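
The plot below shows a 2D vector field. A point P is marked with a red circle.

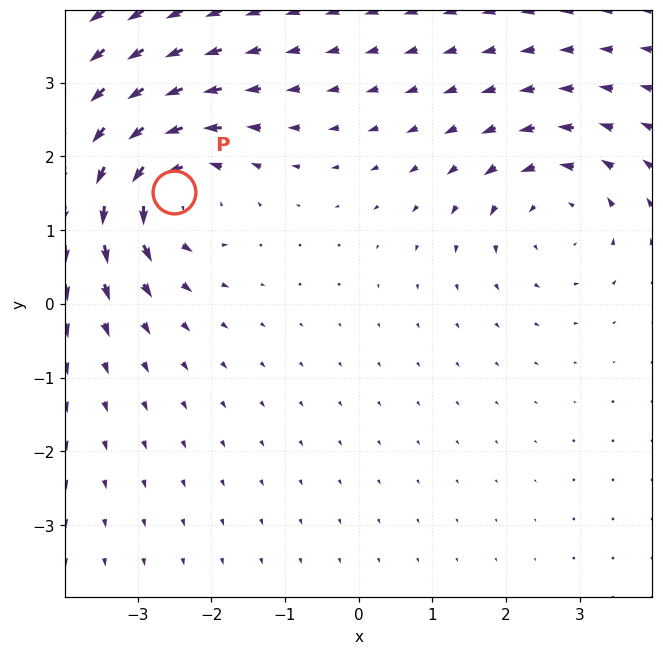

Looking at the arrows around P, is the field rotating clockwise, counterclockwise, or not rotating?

counterclockwise

Near P at (-2.5, 1.5) the arrows circulate counterclockwise. The curl (z-component) there is about +6; positive curl means counterclockwise rotation.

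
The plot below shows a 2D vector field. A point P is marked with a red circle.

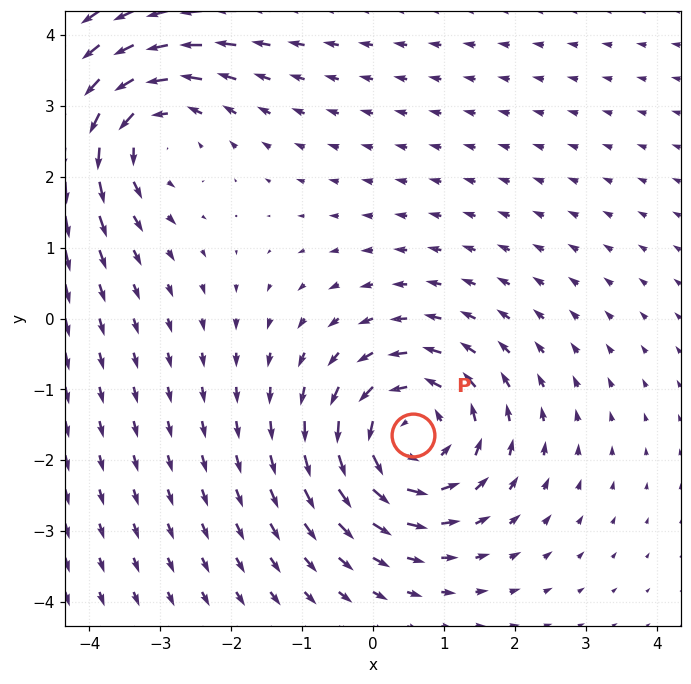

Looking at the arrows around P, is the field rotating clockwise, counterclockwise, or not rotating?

Near P at (0.6, -1.6) the arrows circulate counterclockwise. The curl (z-component) there is about +5; positive curl means counterclockwise rotation.

counterclockwise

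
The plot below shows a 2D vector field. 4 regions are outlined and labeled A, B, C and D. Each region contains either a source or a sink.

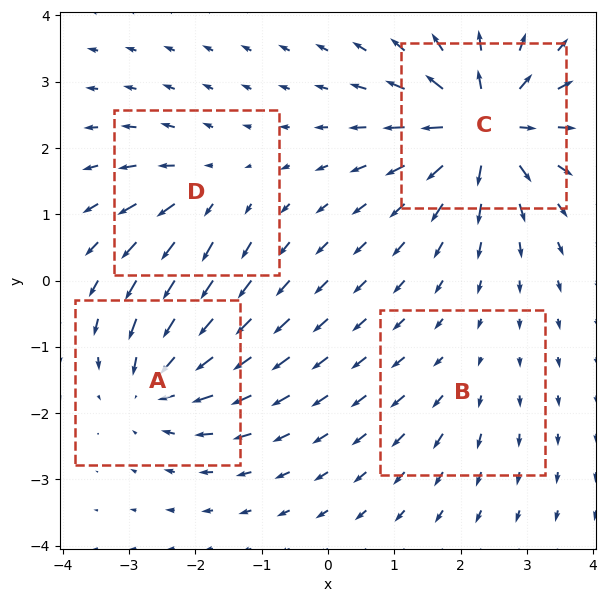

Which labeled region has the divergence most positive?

Divergence at each region's feature centre — A: about -6, B: about +2, C: about +9, D: about +4. Region C is most positive.

C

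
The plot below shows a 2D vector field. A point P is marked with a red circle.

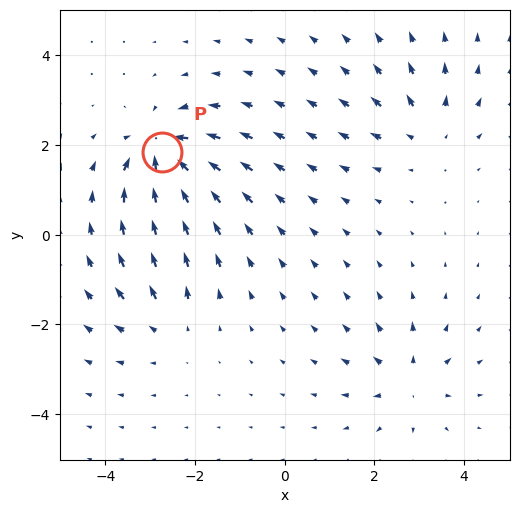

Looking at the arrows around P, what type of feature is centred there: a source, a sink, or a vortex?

At P (-2.7, 1.9) the arrows converge inward. Divergence about -7, curl ≈0 — negative divergence with near-zero curl is a sink.

sink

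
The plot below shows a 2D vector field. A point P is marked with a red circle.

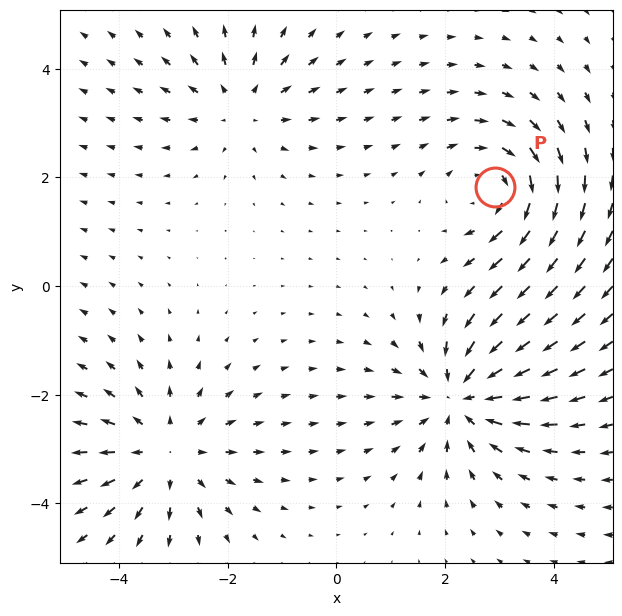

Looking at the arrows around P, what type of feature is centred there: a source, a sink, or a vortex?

At P (2.9, 1.8) the arrows circulate clockwise. Divergence ≈0, curl about -4 — near-zero divergence with nonzero curl is a vortex.

vortex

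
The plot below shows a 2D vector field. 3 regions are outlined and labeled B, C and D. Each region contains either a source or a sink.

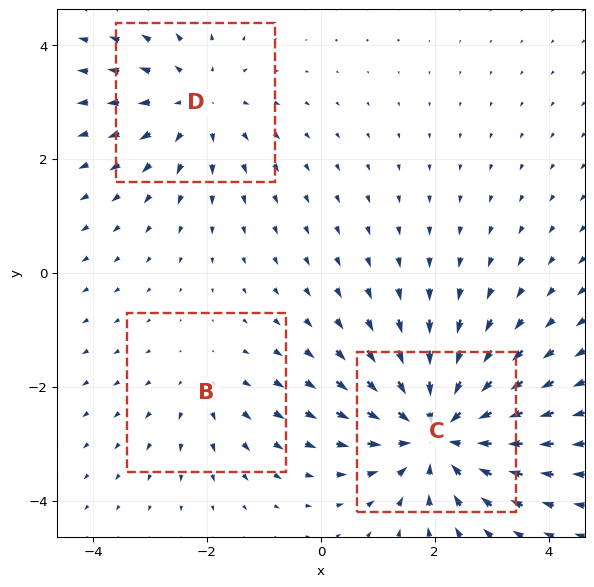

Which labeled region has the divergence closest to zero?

Divergence at each region's feature centre — B: about +2, C: about -4, D: about +3. Region B is closest to zero.

B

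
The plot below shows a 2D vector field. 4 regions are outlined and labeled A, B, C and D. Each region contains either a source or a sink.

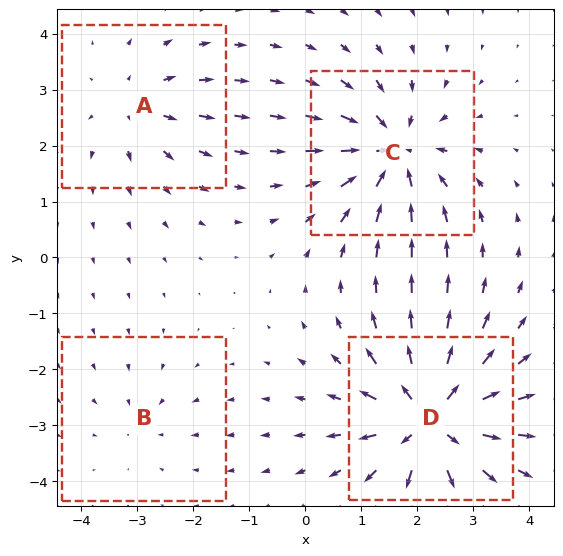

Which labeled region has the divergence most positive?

D

Divergence at each region's feature centre — A: about +4, B: about -2, C: about -6, D: about +8. Region D is most positive.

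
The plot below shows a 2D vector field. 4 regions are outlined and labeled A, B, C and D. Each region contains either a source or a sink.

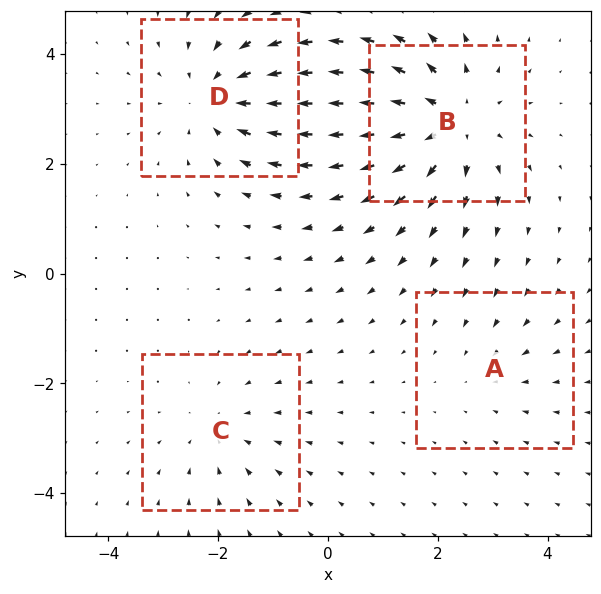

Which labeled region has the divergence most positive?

Divergence at each region's feature centre — A: about -2, B: about +5, C: about -3, D: about -4. Region B is most positive.

B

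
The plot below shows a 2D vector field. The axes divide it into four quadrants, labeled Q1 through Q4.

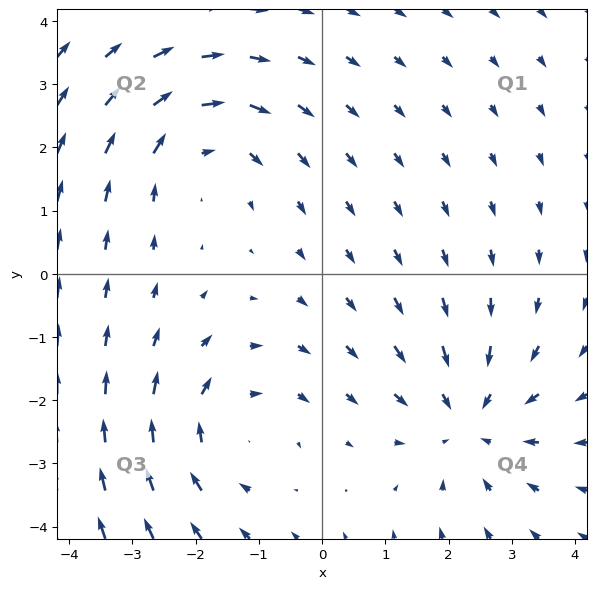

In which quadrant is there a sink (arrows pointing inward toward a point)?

Q4

The sink sits at approximately (2.3, -2.3), which lies in quadrant Q4. The divergence there is about -4, negative as expected for a sink.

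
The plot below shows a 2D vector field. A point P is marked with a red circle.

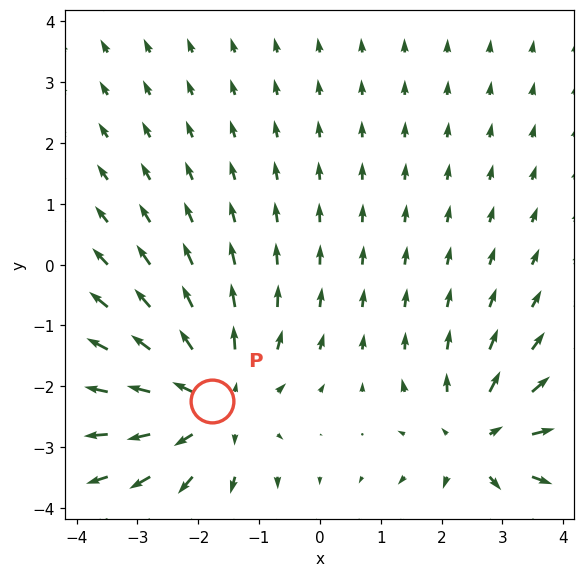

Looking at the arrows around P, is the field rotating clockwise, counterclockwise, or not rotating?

Near P at (-1.8, -2.2) the arrows show no circulation. The curl there is ≈0.

not rotating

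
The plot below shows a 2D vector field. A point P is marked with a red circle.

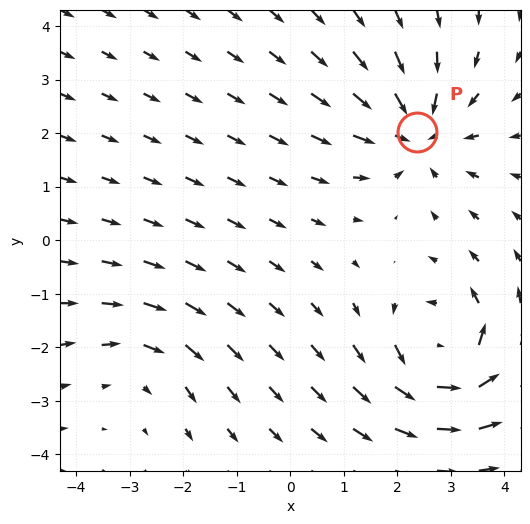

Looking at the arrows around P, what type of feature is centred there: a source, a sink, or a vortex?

At P (2.4, 2.0) the arrows converge inward. Divergence about -4, curl ≈0 — negative divergence with near-zero curl is a sink.

sink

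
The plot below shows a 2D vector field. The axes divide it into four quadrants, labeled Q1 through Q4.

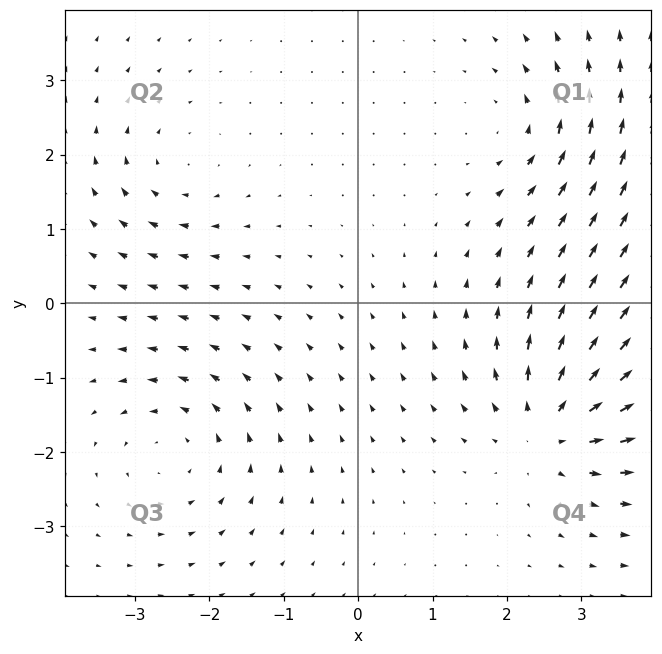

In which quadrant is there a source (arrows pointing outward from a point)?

Q4

The source sits at approximately (2.6, -1.7), which lies in quadrant Q4. The divergence there is about +6, positive as expected for a source.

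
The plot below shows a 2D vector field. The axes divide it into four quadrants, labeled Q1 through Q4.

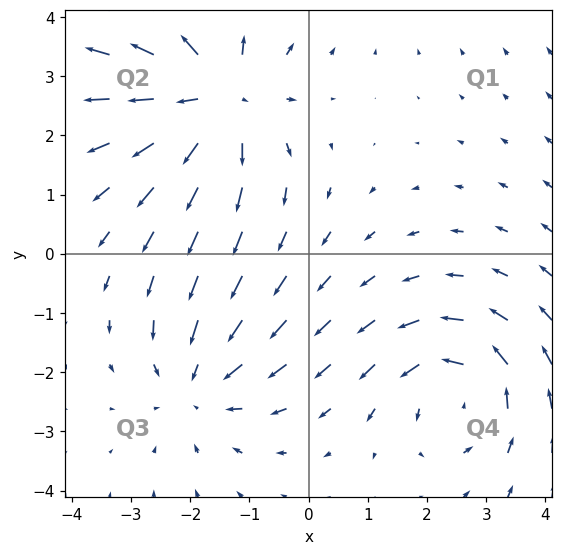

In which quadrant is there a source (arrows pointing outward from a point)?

The source sits at approximately (-1.6, 2.7), which lies in quadrant Q2. The divergence there is about +5, positive as expected for a source.

Q2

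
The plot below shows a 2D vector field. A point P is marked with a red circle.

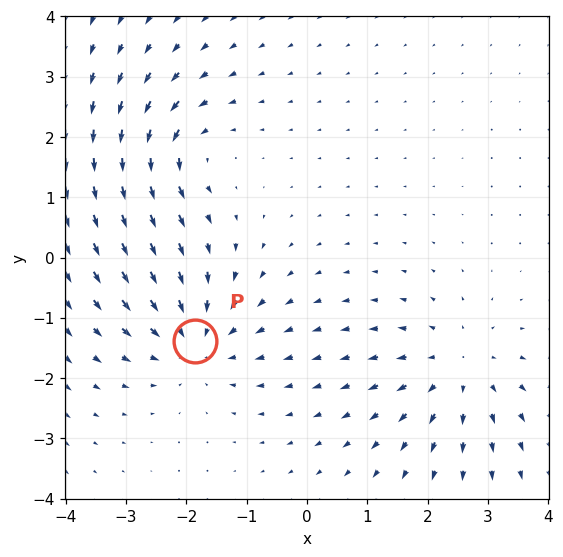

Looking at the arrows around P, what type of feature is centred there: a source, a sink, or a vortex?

At P (-1.8, -1.4) the arrows converge inward. Divergence about -4, curl ≈0 — negative divergence with near-zero curl is a sink.

sink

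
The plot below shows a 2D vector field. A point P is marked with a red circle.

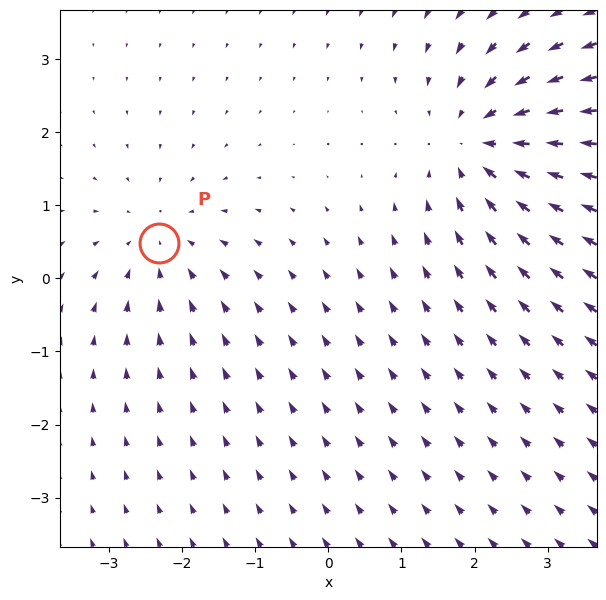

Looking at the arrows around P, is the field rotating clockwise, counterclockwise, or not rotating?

not rotating

Near P at (-2.3, 0.5) the arrows show no circulation. The curl there is ≈0.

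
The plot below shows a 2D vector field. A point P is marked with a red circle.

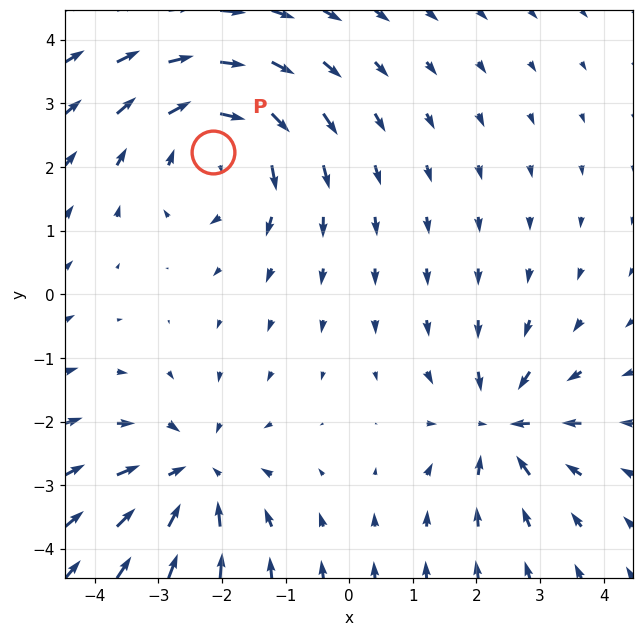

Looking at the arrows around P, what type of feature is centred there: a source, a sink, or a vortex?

At P (-2.1, 2.2) the arrows circulate clockwise. Divergence ≈0, curl about -4 — near-zero divergence with nonzero curl is a vortex.

vortex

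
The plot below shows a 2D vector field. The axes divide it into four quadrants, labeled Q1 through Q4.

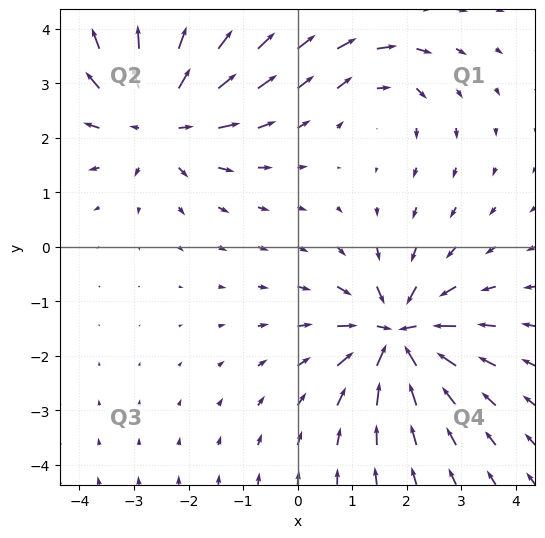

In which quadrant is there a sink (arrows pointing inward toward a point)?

Q4

The sink sits at approximately (1.8, -1.6), which lies in quadrant Q4. The divergence there is about -7, negative as expected for a sink.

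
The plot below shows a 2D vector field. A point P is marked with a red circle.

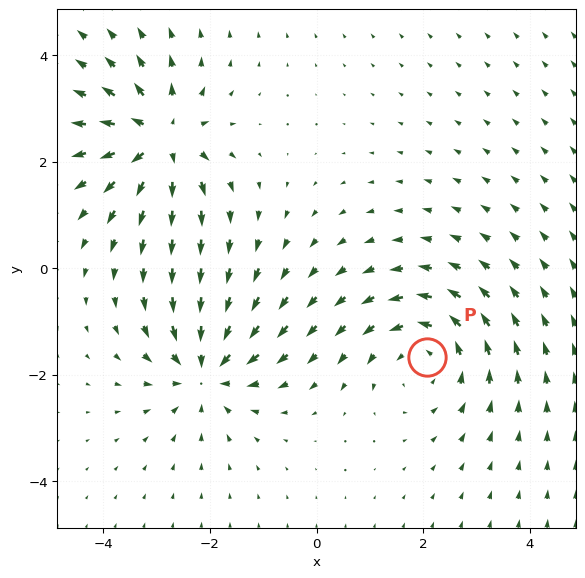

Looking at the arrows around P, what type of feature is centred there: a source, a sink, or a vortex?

At P (2.1, -1.7) the arrows circulate counterclockwise. Divergence ≈0, curl about +4 — near-zero divergence with nonzero curl is a vortex.

vortex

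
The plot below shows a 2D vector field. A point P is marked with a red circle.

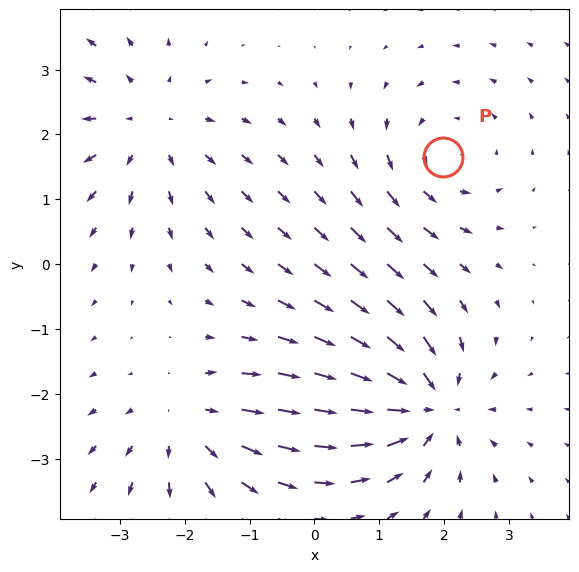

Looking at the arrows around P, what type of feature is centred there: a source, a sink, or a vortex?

vortex

At P (2.0, 1.7) the arrows circulate counterclockwise. Divergence ≈0, curl about +3 — near-zero divergence with nonzero curl is a vortex.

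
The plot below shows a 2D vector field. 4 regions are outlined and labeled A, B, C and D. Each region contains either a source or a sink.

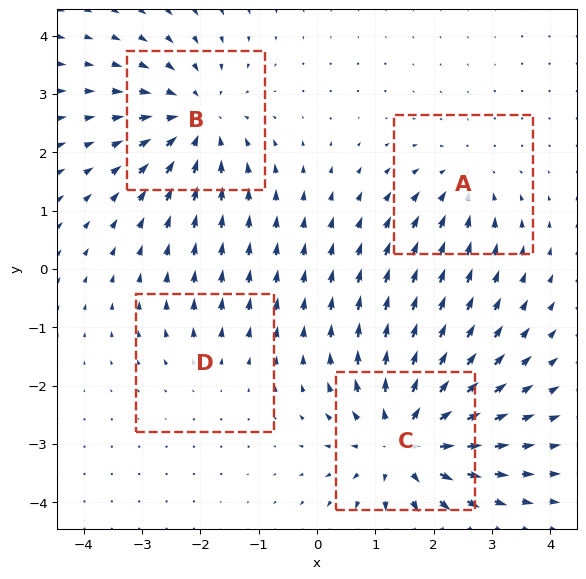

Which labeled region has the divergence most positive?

C

Divergence at each region's feature centre — A: about -3, B: about -5, C: about +7, D: about +2. Region C is most positive.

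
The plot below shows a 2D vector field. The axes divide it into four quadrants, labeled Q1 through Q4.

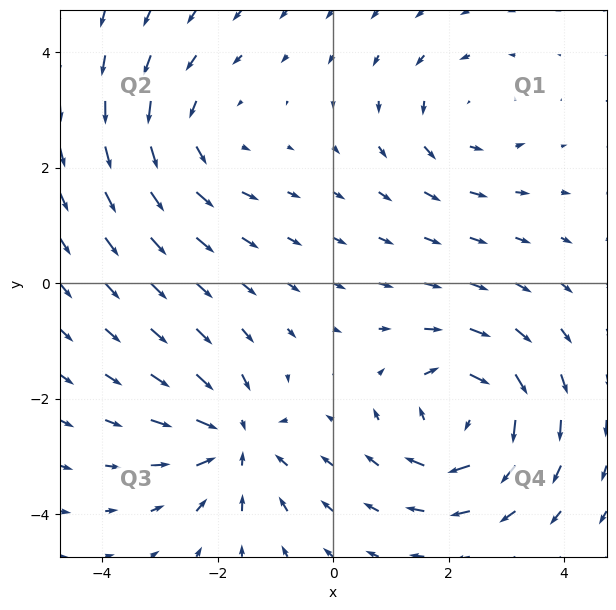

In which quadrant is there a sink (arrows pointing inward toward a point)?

Q3

The sink sits at approximately (-1.7, -2.7), which lies in quadrant Q3. The divergence there is about -4, negative as expected for a sink.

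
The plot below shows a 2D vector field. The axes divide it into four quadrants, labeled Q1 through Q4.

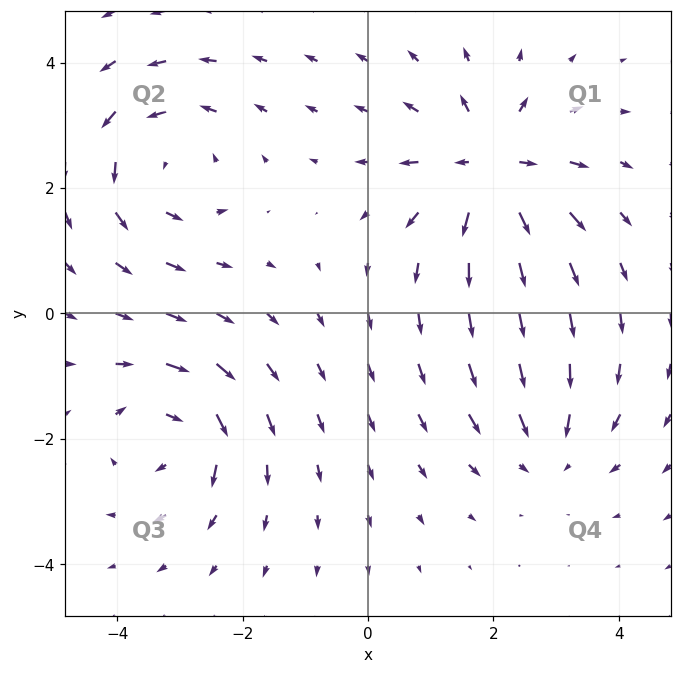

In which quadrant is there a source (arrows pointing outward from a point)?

The source sits at approximately (2.0, 2.3), which lies in quadrant Q1. The divergence there is about +6, positive as expected for a source.

Q1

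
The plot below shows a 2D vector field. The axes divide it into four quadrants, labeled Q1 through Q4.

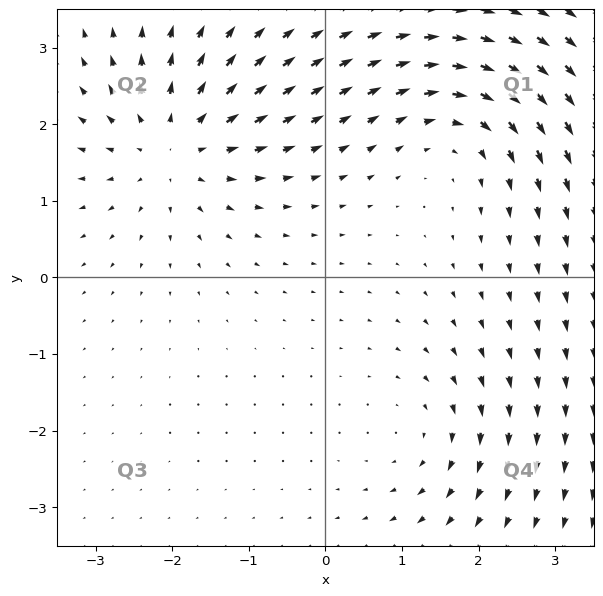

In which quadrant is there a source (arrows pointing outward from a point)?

Q2

The source sits at approximately (-2.0, 1.7), which lies in quadrant Q2. The divergence there is about +5, positive as expected for a source.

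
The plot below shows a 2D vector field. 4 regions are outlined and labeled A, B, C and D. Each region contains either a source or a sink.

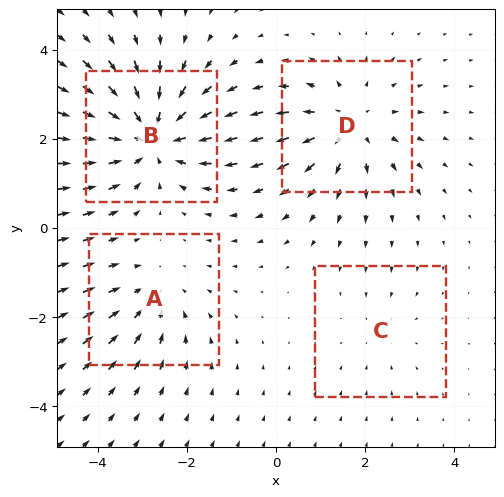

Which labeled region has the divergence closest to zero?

C

Divergence at each region's feature centre — A: about -3, B: about -6, C: about -2, D: about +4. Region C is closest to zero.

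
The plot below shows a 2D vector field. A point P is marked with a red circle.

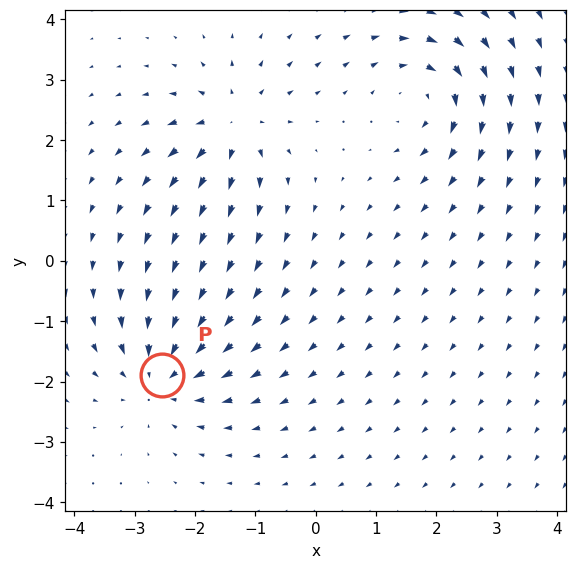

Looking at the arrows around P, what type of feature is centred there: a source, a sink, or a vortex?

At P (-2.6, -1.9) the arrows converge inward. Divergence about -6, curl ≈0 — negative divergence with near-zero curl is a sink.

sink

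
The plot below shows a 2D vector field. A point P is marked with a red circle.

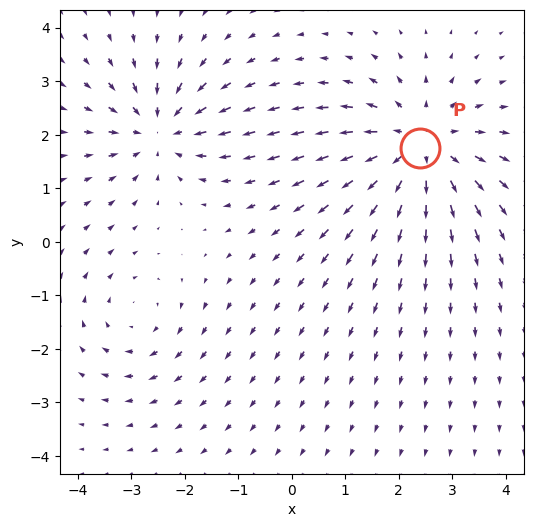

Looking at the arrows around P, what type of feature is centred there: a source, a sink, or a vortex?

source

At P (2.4, 1.8) the arrows spread outward. Divergence about +4, curl ≈0 — positive divergence with near-zero curl is a source.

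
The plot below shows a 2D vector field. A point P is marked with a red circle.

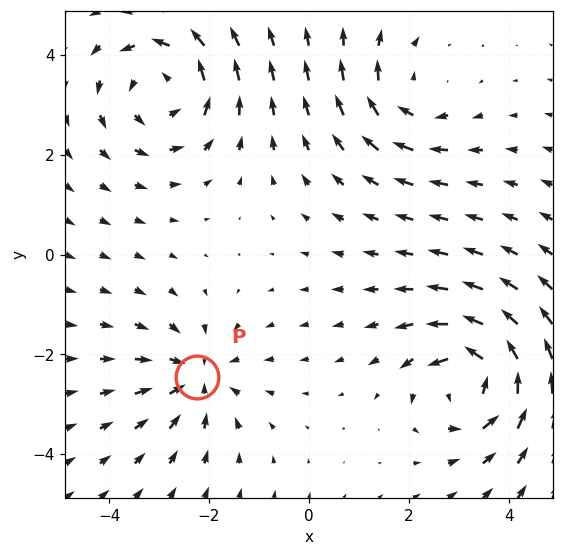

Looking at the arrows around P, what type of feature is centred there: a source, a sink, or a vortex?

sink

At P (-2.2, -2.5) the arrows converge inward. Divergence about -4, curl ≈0 — negative divergence with near-zero curl is a sink.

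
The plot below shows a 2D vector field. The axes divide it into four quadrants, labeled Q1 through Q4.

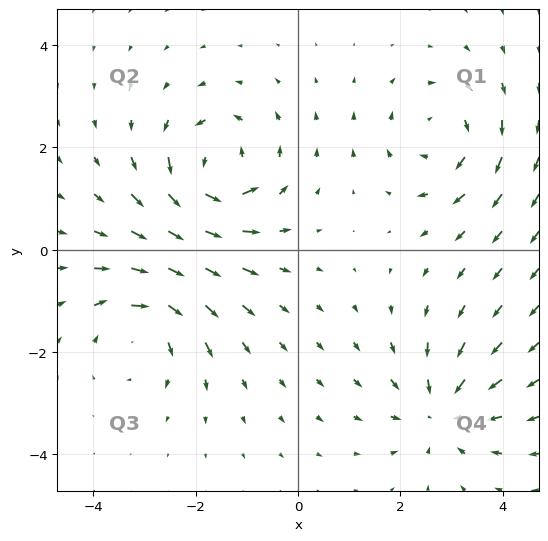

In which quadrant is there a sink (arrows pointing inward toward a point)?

Q4

The sink sits at approximately (2.8, -3.1), which lies in quadrant Q4. The divergence there is about -4, negative as expected for a sink.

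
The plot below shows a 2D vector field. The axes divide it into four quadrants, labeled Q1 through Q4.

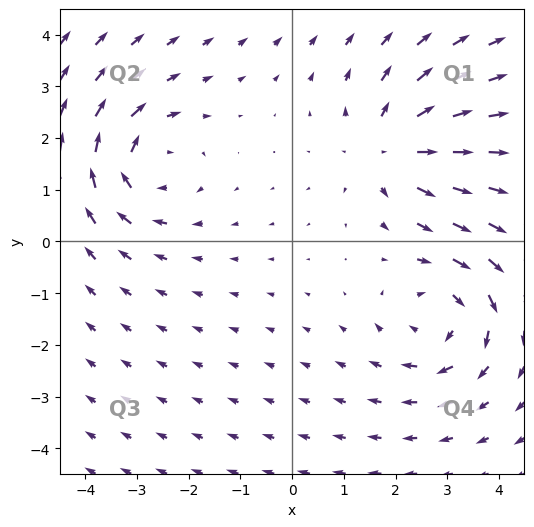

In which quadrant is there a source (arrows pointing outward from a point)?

Q1

The source sits at approximately (1.9, 1.8), which lies in quadrant Q1. The divergence there is about +3, positive as expected for a source.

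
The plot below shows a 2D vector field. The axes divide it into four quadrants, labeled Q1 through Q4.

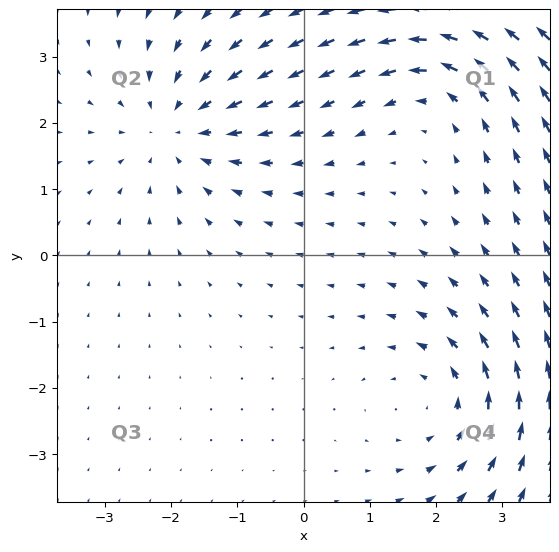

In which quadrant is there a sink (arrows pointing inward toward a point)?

Q2

The sink sits at approximately (-1.9, 1.9), which lies in quadrant Q2. The divergence there is about -3, negative as expected for a sink.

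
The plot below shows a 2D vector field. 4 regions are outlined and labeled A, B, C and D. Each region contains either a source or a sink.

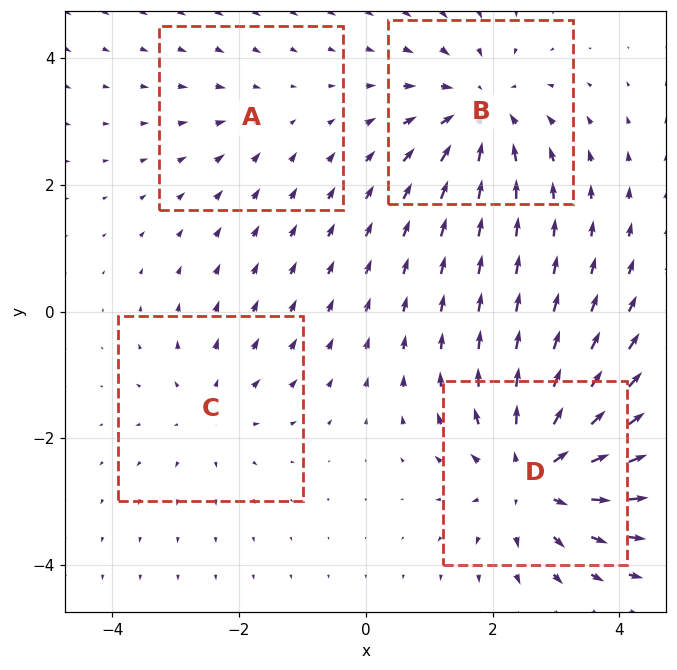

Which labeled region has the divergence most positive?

Divergence at each region's feature centre — A: about -2, B: about -5, C: about +3, D: about +6. Region D is most positive.

D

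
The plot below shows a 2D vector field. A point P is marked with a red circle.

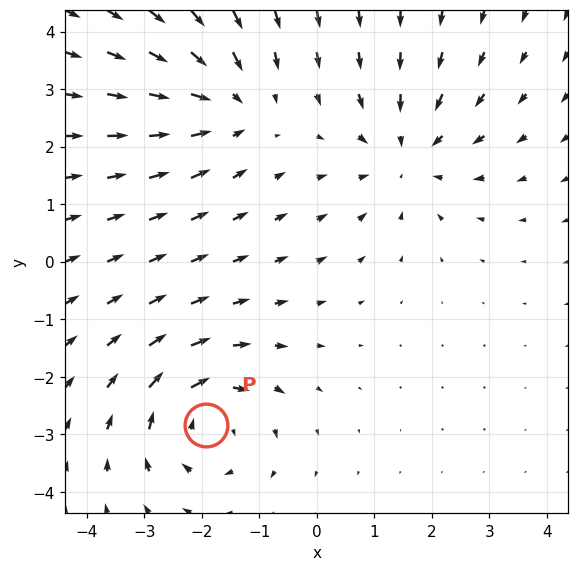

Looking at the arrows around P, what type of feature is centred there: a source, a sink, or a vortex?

vortex

At P (-1.9, -2.8) the arrows circulate clockwise. Divergence ≈0, curl about -5 — near-zero divergence with nonzero curl is a vortex.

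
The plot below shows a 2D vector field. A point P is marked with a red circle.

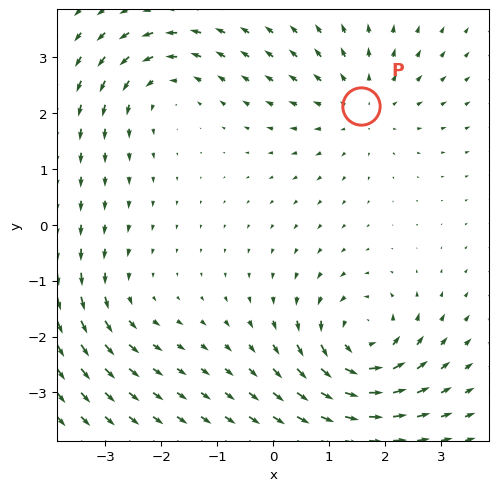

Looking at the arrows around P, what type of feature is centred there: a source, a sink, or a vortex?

At P (1.6, 2.1) the arrows spread outward. Divergence about +3, curl ≈0 — positive divergence with near-zero curl is a source.

source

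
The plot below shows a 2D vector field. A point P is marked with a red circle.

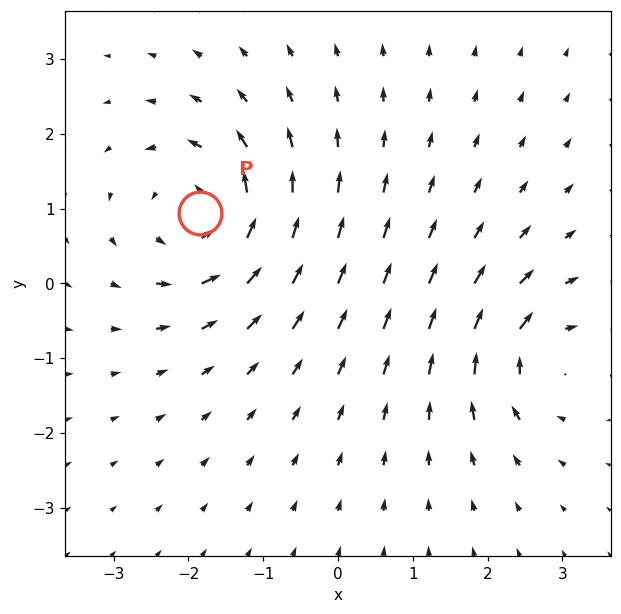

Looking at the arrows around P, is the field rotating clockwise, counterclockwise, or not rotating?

Near P at (-1.8, 0.9) the arrows circulate counterclockwise. The curl (z-component) there is about +5; positive curl means counterclockwise rotation.

counterclockwise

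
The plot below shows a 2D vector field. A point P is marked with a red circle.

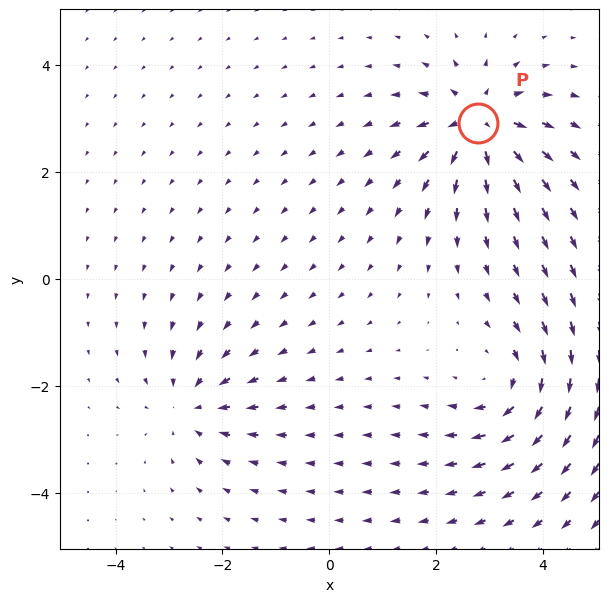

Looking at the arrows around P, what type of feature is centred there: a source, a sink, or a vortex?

source

At P (2.8, 2.9) the arrows spread outward. Divergence about +7, curl ≈0 — positive divergence with near-zero curl is a source.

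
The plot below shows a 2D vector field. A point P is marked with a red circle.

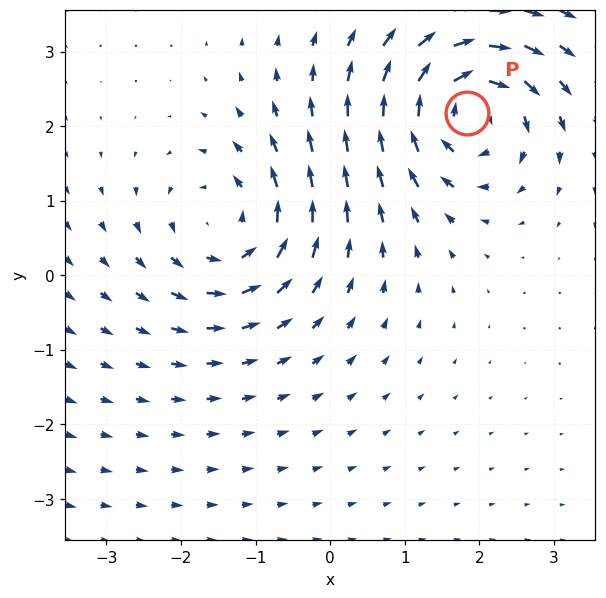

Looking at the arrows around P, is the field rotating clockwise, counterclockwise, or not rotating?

Near P at (1.8, 2.2) the arrows circulate clockwise. The curl (z-component) there is about -7; negative curl means clockwise rotation.

clockwise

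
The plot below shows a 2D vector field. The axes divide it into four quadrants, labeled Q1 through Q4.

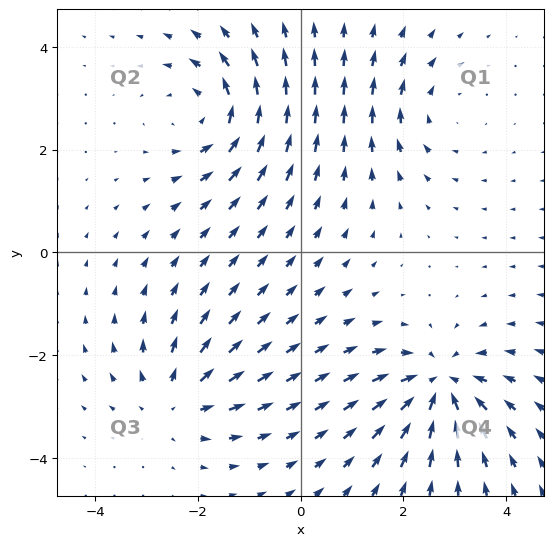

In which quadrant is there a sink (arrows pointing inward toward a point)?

The sink sits at approximately (2.7, -2.6), which lies in quadrant Q4. The divergence there is about -6, negative as expected for a sink.

Q4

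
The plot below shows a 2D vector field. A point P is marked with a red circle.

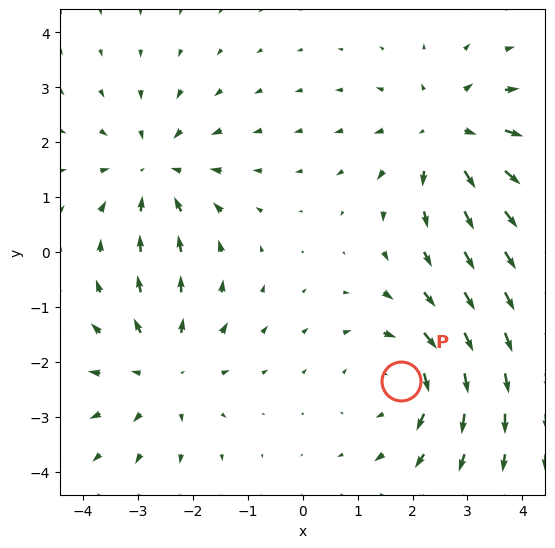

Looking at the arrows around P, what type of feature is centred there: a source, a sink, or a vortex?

vortex

At P (1.8, -2.3) the arrows circulate clockwise. Divergence ≈0, curl about -4 — near-zero divergence with nonzero curl is a vortex.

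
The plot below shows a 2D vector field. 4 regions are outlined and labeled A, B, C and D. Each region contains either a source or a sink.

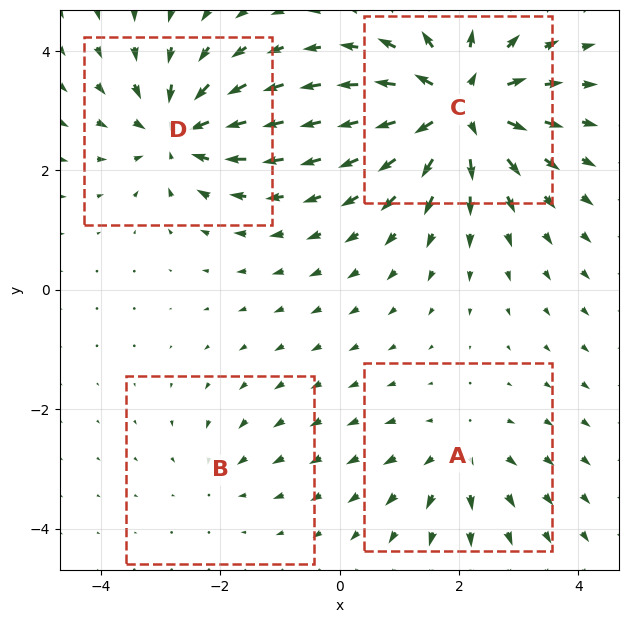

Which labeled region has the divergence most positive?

Divergence at each region's feature centre — A: about +4, B: about -2, C: about +9, D: about -6. Region C is most positive.

C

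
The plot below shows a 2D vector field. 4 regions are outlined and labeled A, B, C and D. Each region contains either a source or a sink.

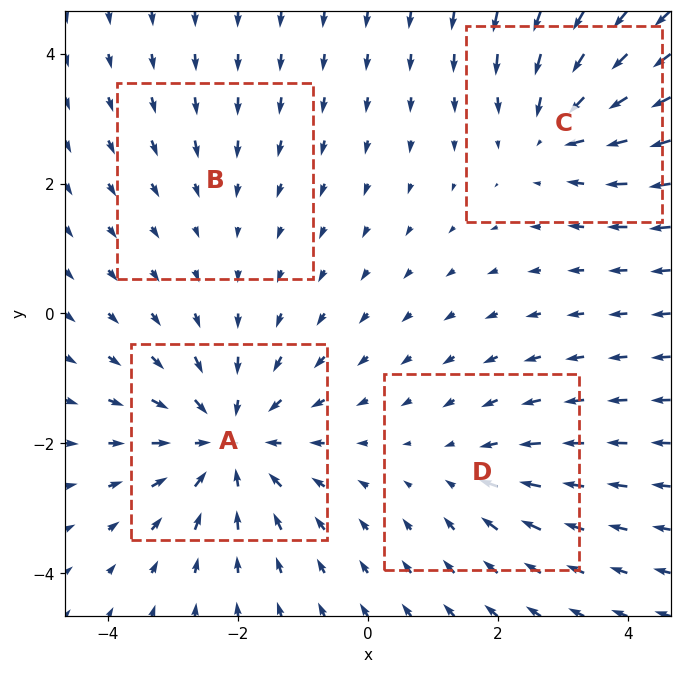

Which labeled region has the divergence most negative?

A

Divergence at each region's feature centre — A: about -6, B: about -2, C: about -5, D: about -3. Region A is most negative.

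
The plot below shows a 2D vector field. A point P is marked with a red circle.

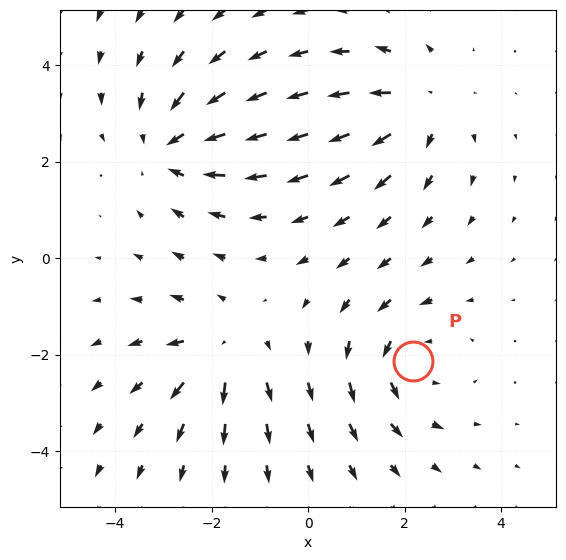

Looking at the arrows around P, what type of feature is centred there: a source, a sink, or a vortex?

vortex

At P (2.2, -2.1) the arrows circulate counterclockwise. Divergence ≈0, curl about +4 — near-zero divergence with nonzero curl is a vortex.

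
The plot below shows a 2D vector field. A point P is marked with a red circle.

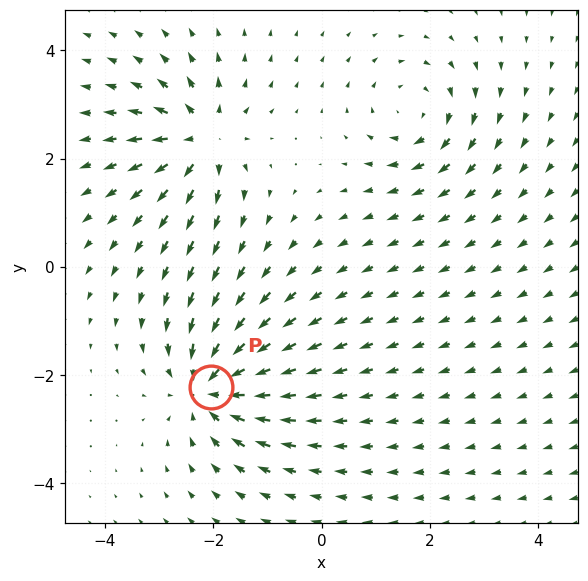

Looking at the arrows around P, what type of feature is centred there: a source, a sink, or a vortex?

At P (-2.0, -2.2) the arrows converge inward. Divergence about -6, curl ≈0 — negative divergence with near-zero curl is a sink.

sink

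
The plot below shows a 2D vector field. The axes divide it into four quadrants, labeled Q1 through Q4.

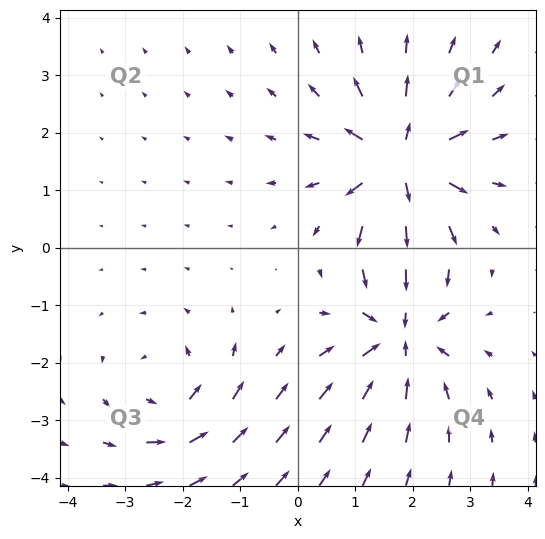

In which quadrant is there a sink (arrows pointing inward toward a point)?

The sink sits at approximately (1.8, -1.5), which lies in quadrant Q4. The divergence there is about -6, negative as expected for a sink.

Q4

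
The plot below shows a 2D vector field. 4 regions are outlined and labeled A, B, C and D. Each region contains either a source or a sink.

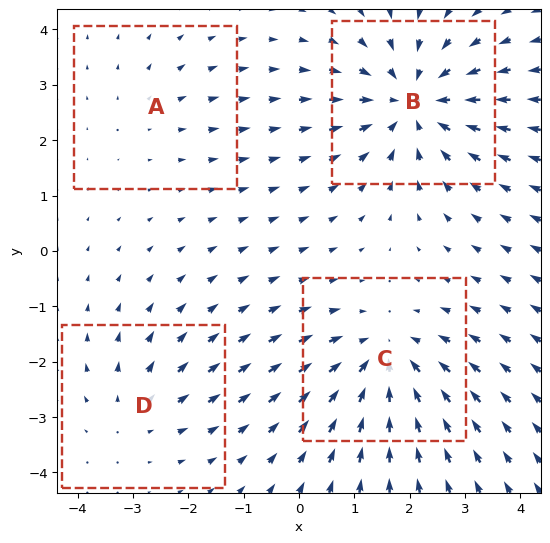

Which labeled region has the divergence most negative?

B

Divergence at each region's feature centre — A: about +2, B: about -5, C: about -4, D: about +3. Region B is most negative.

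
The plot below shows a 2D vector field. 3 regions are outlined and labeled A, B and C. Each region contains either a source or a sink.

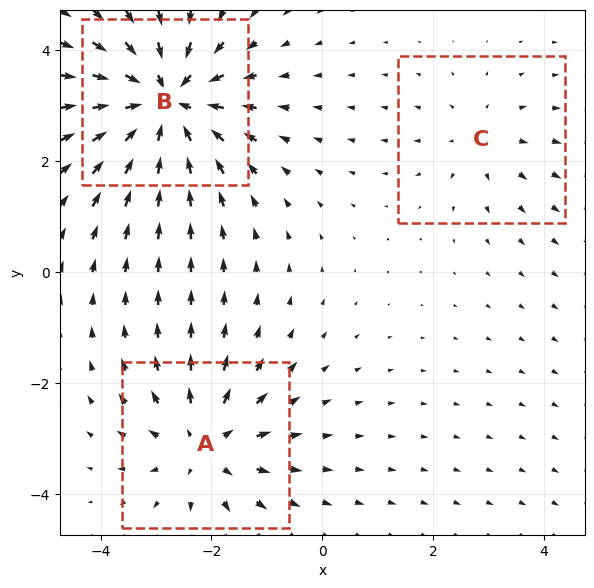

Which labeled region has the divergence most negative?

B

Divergence at each region's feature centre — A: about +3, B: about -5, C: about +2. Region B is most negative.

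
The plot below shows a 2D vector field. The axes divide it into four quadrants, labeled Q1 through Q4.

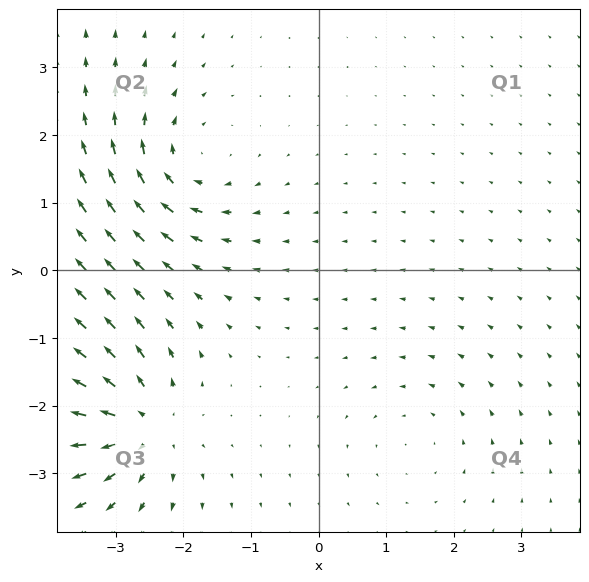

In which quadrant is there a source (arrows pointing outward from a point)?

The source sits at approximately (-2.6, -2.3), which lies in quadrant Q3. The divergence there is about +6, positive as expected for a source.

Q3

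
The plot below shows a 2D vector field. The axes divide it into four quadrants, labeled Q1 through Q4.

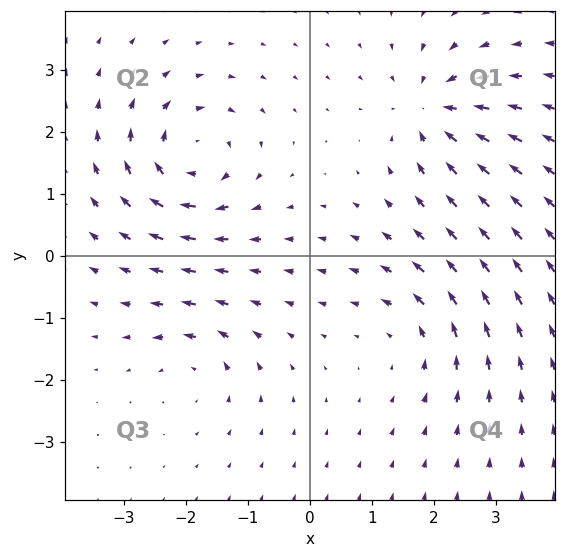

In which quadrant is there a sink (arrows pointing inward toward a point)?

The sink sits at approximately (2.0, 2.3), which lies in quadrant Q1. The divergence there is about -6, negative as expected for a sink.

Q1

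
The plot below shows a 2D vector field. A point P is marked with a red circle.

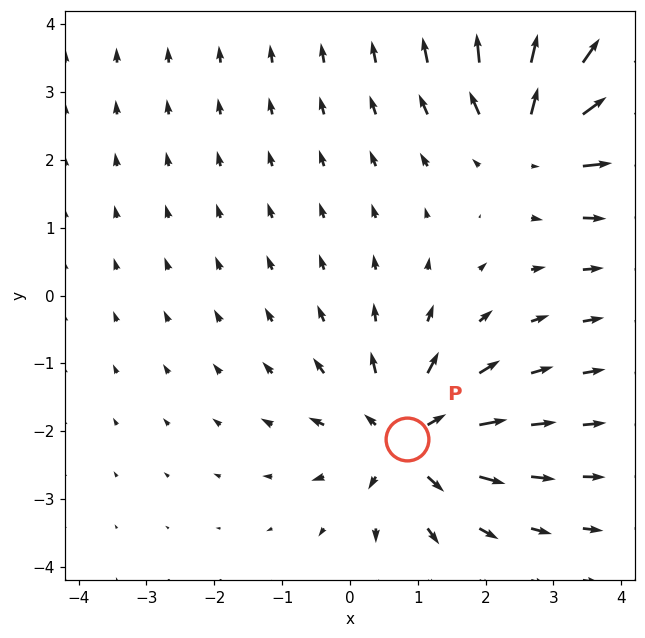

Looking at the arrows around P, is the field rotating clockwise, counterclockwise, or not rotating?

Near P at (0.8, -2.1) the arrows show no circulation. The curl there is ≈0.

not rotating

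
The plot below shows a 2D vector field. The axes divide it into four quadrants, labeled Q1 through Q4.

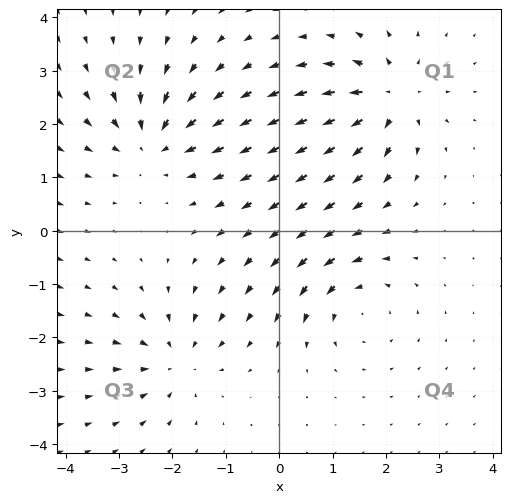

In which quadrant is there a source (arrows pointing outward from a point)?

Q1

The source sits at approximately (2.1, 2.5), which lies in quadrant Q1. The divergence there is about +6, positive as expected for a source.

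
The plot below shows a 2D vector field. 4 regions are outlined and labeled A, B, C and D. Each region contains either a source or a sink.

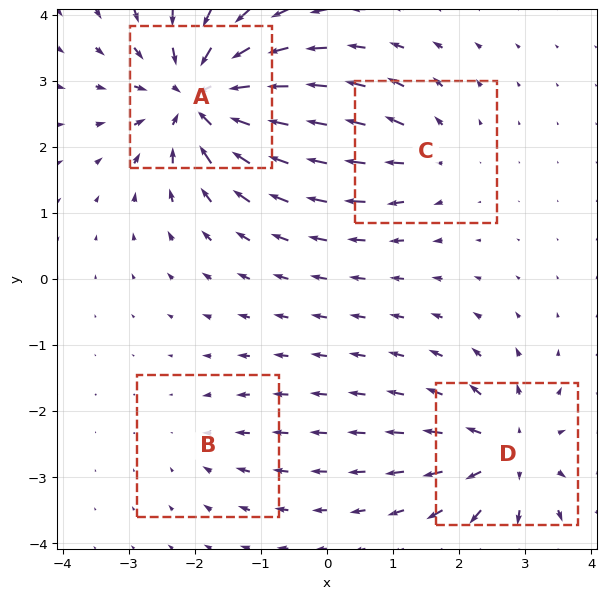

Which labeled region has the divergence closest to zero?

B

Divergence at each region's feature centre — A: about -8, B: about -2, C: about +4, D: about +6. Region B is closest to zero.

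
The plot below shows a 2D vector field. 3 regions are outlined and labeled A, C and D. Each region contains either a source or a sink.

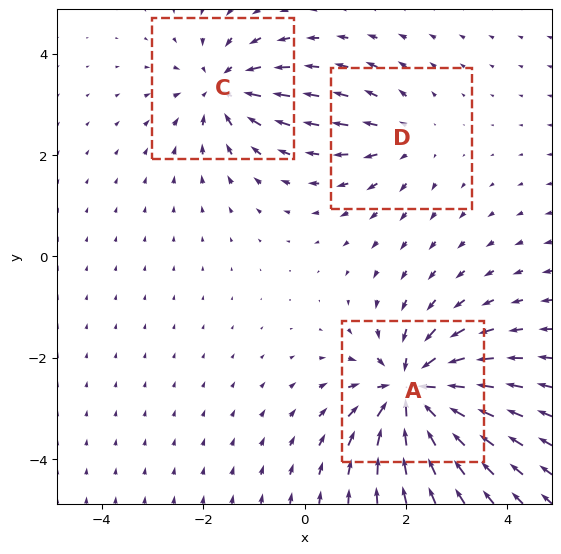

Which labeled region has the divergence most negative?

Divergence at each region's feature centre — A: about -6, C: about -4, D: about +2. Region A is most negative.

A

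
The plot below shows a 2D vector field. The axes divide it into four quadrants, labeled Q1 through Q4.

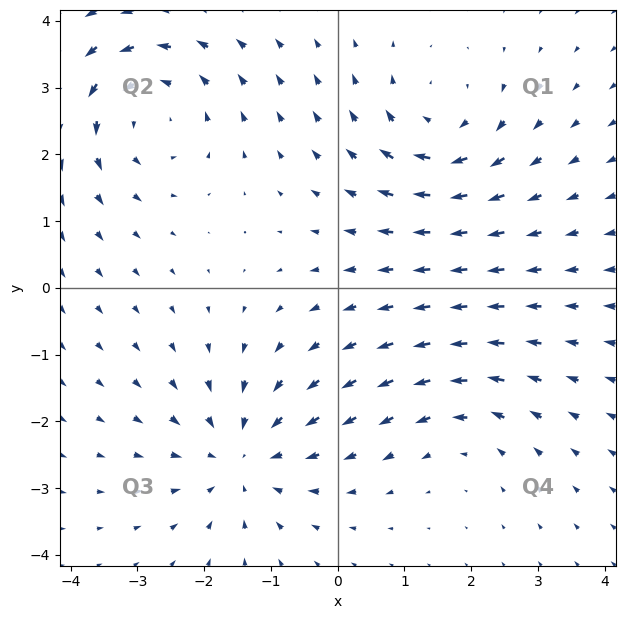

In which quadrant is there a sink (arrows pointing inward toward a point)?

Q3

The sink sits at approximately (-1.4, -2.5), which lies in quadrant Q3. The divergence there is about -4, negative as expected for a sink.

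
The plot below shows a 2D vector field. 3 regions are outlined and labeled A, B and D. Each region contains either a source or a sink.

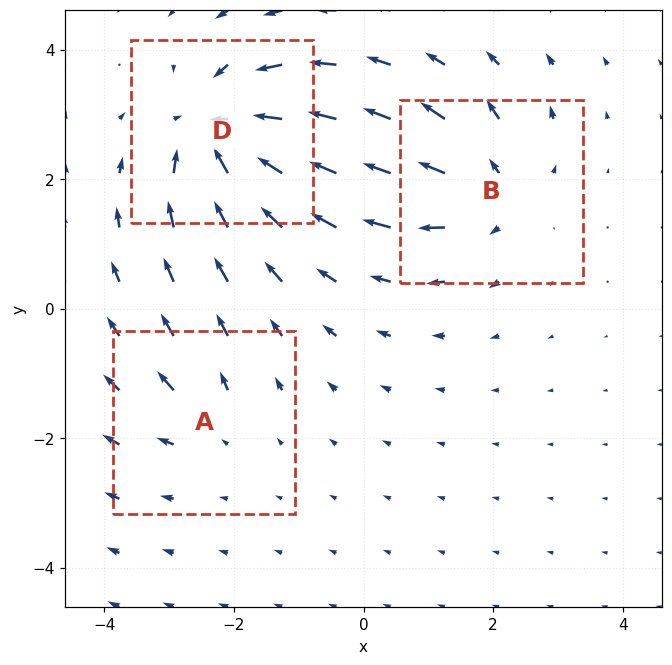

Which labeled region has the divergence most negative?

Divergence at each region's feature centre — A: about +2, B: about +4, D: about -6. Region D is most negative.

D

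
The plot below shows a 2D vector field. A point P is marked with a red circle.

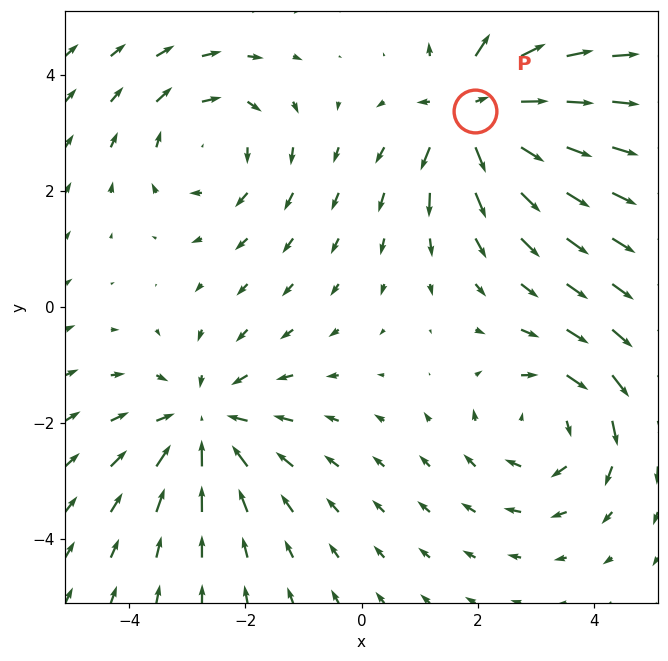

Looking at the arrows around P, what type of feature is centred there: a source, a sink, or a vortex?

At P (2.0, 3.4) the arrows spread outward. Divergence about +7, curl ≈0 — positive divergence with near-zero curl is a source.

source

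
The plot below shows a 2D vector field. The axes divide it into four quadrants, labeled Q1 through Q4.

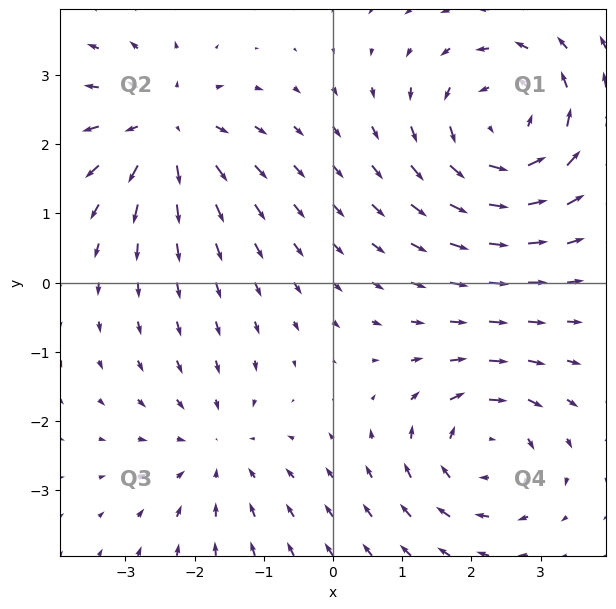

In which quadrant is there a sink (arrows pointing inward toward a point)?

The sink sits at approximately (-1.7, -2.4), which lies in quadrant Q3. The divergence there is about -2, negative as expected for a sink.

Q3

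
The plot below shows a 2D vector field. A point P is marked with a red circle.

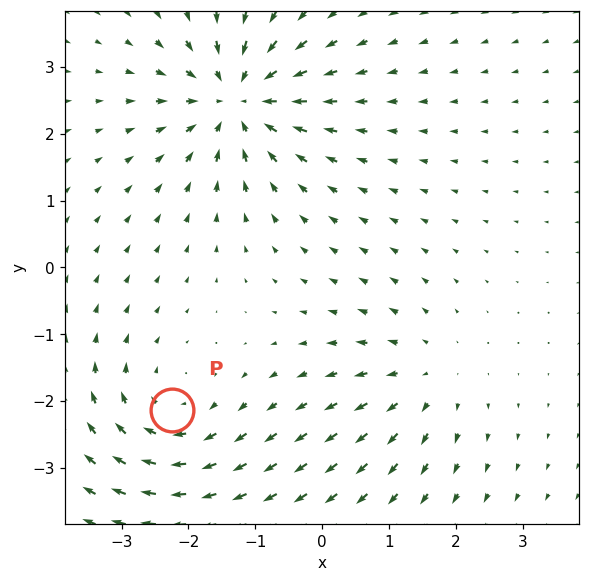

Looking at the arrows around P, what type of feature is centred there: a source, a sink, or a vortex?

vortex

At P (-2.2, -2.1) the arrows circulate clockwise. Divergence ≈0, curl about -3 — near-zero divergence with nonzero curl is a vortex.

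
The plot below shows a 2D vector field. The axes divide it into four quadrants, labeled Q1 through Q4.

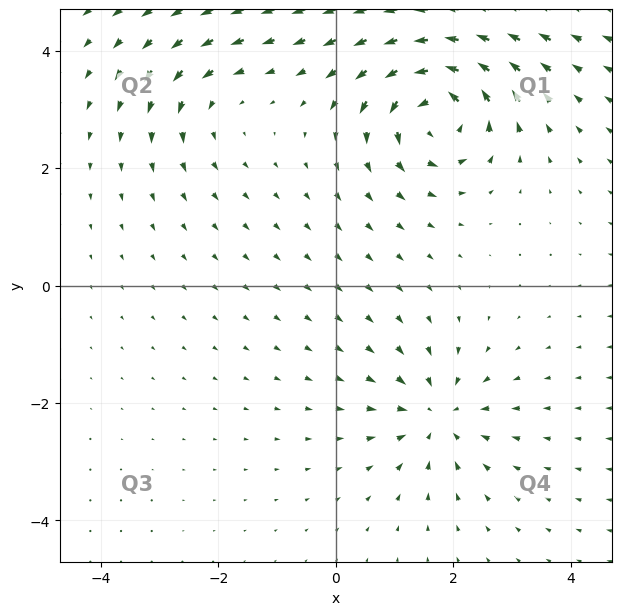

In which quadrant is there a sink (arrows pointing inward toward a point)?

The sink sits at approximately (1.7, -2.2), which lies in quadrant Q4. The divergence there is about -4, negative as expected for a sink.

Q4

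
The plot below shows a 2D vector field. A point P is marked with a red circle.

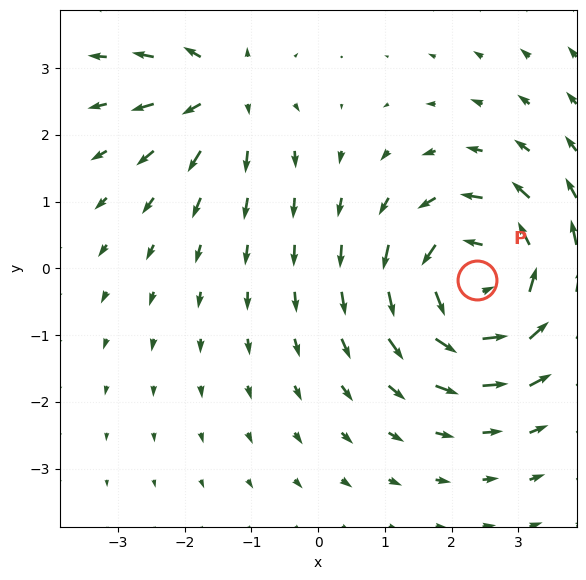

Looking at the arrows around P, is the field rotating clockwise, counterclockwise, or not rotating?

Near P at (2.4, -0.2) the arrows circulate counterclockwise. The curl (z-component) there is about +5; positive curl means counterclockwise rotation.

counterclockwise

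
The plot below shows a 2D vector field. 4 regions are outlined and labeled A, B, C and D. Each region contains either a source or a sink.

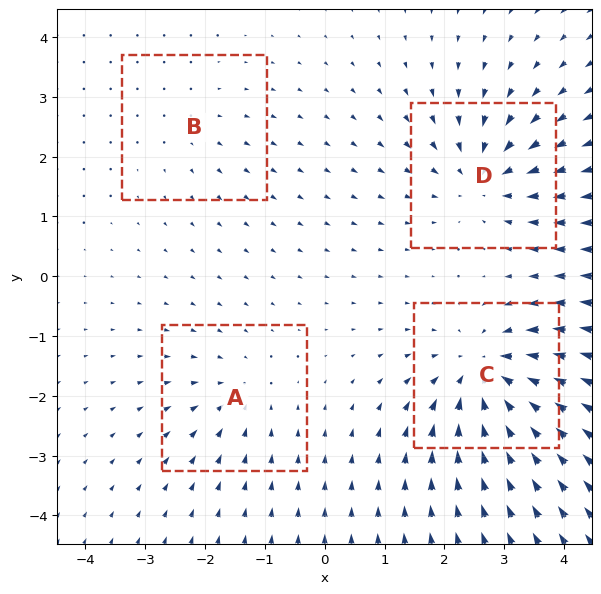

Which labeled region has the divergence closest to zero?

Divergence at each region's feature centre — A: about -4, B: about +2, C: about -8, D: about -6. Region B is closest to zero.

B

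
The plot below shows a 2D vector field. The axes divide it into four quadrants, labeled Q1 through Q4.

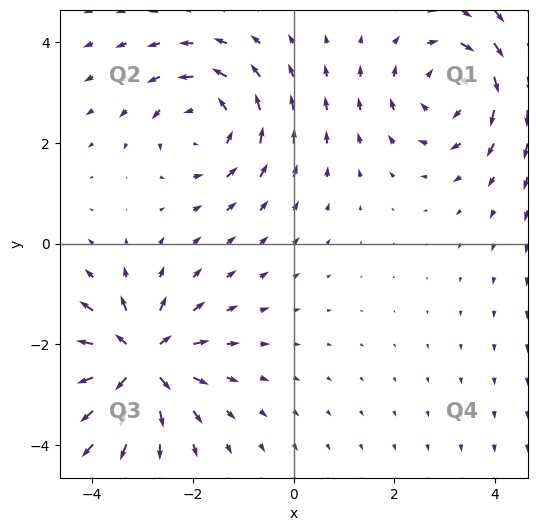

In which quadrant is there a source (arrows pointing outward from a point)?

The source sits at approximately (-3.1, -2.3), which lies in quadrant Q3. The divergence there is about +5, positive as expected for a source.

Q3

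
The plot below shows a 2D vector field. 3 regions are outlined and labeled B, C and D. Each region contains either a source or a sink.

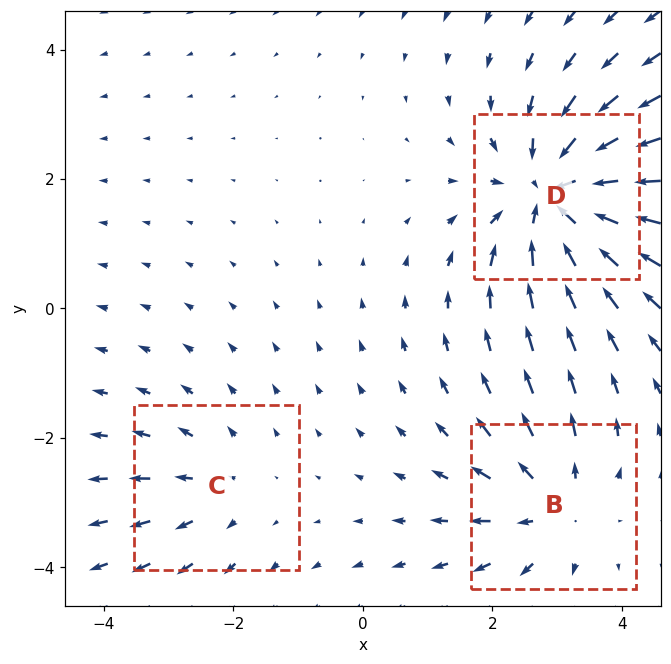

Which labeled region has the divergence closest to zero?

C

Divergence at each region's feature centre — B: about +3, C: about +2, D: about -5. Region C is closest to zero.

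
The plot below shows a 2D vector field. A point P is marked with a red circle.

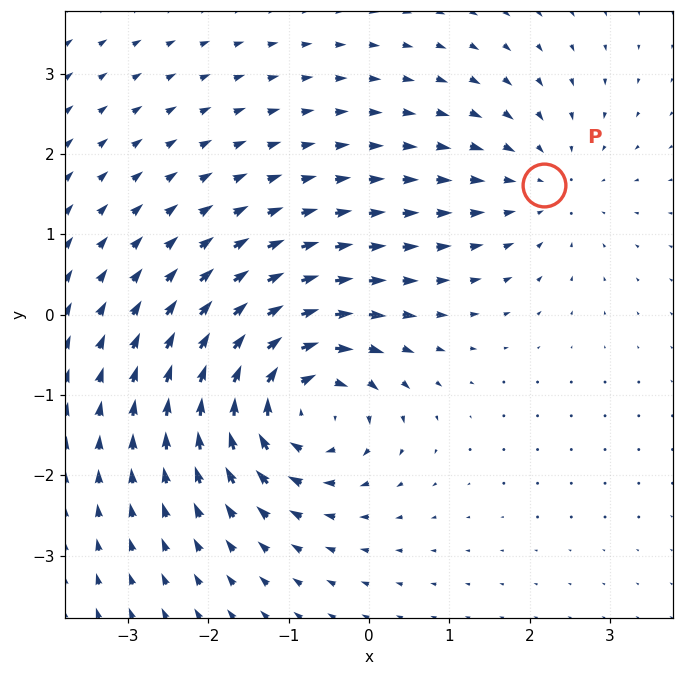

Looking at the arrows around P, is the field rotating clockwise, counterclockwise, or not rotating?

not rotating

Near P at (2.2, 1.6) the arrows show no circulation. The curl there is ≈0.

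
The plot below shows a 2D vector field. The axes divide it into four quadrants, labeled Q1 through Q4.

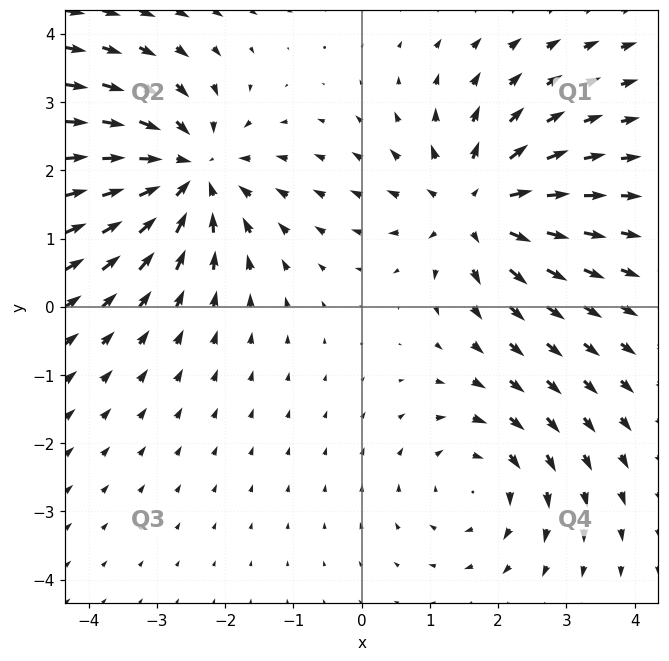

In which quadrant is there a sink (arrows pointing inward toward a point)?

The sink sits at approximately (-2.5, 2.0), which lies in quadrant Q2. The divergence there is about -5, negative as expected for a sink.

Q2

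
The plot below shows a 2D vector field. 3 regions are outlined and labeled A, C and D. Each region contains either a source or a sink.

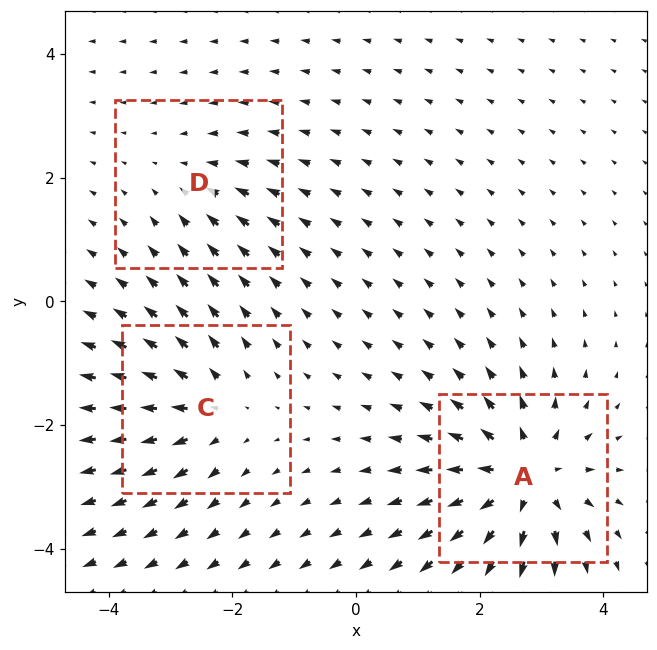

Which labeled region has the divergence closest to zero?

Divergence at each region's feature centre — A: about +5, C: about +3, D: about -2. Region D is closest to zero.

D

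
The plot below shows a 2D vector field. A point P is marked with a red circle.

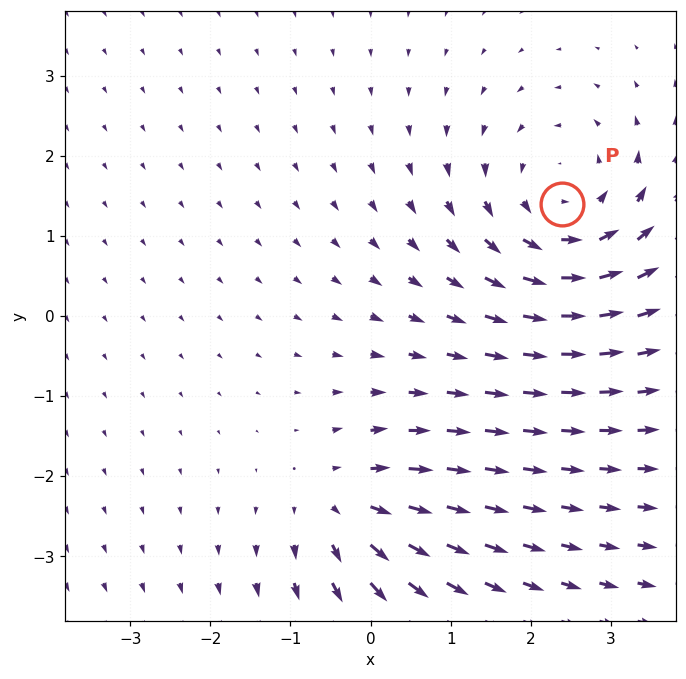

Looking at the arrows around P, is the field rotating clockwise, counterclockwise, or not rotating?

Near P at (2.4, 1.4) the arrows circulate counterclockwise. The curl (z-component) there is about +4; positive curl means counterclockwise rotation.

counterclockwise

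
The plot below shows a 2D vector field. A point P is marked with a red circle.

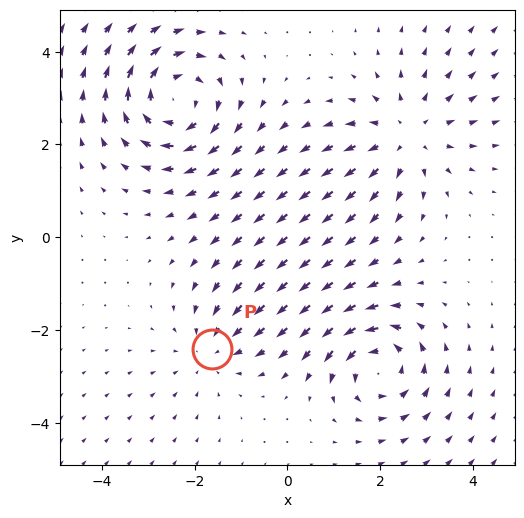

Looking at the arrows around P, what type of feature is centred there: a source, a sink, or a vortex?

sink

At P (-1.6, -2.4) the arrows converge inward. Divergence about -3, curl ≈0 — negative divergence with near-zero curl is a sink.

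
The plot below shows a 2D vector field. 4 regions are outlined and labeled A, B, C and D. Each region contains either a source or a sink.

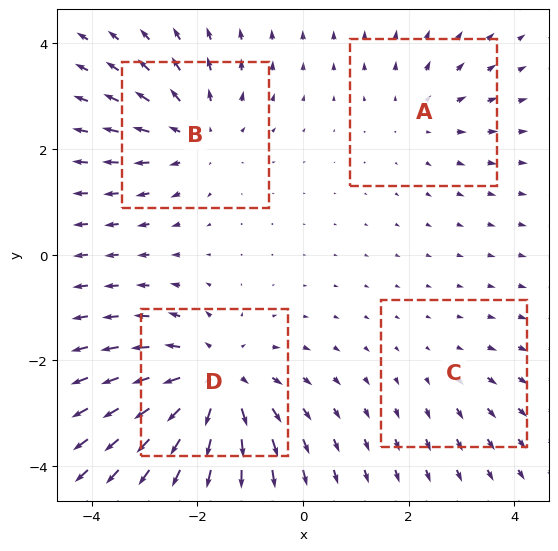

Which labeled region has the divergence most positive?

Divergence at each region's feature centre — A: about +3, B: about +4, C: about +2, D: about +6. Region D is most positive.

D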